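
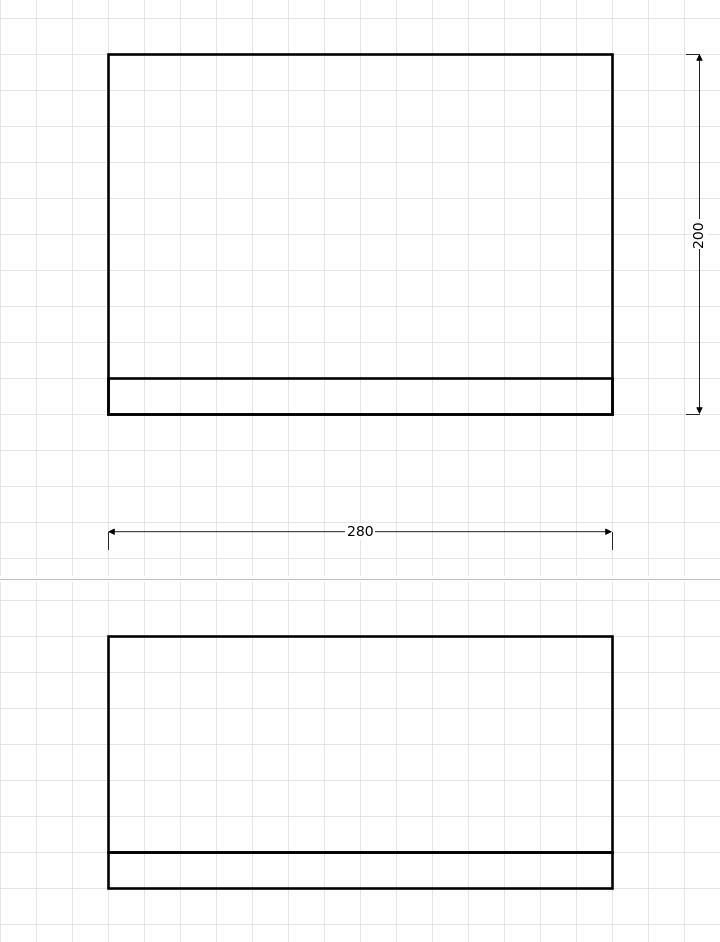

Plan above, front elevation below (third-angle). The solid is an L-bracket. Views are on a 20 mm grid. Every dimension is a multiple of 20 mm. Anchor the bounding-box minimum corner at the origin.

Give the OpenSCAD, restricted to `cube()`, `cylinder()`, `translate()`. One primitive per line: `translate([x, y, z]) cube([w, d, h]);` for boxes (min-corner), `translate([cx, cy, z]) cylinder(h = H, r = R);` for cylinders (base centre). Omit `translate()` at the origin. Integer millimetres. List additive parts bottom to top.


cube([280, 200, 20]);
translate([0, 0, 20]) cube([280, 20, 120]);


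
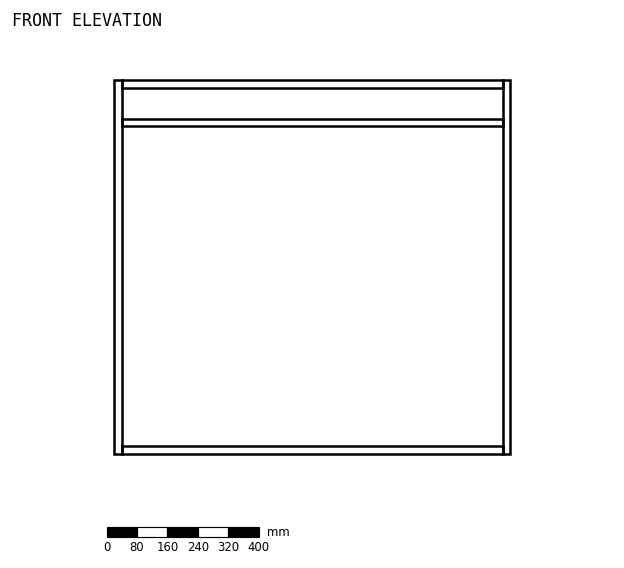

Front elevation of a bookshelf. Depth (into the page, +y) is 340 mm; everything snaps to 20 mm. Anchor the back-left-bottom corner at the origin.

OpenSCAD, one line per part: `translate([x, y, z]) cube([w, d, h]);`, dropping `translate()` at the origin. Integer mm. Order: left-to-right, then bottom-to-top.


cube([20, 340, 980]);
translate([20, 0, 0]) cube([1000, 340, 20]);
translate([20, 0, 860]) cube([1000, 340, 20]);
translate([20, 0, 960]) cube([1000, 340, 20]);
translate([1020, 0, 0]) cube([20, 340, 980]);


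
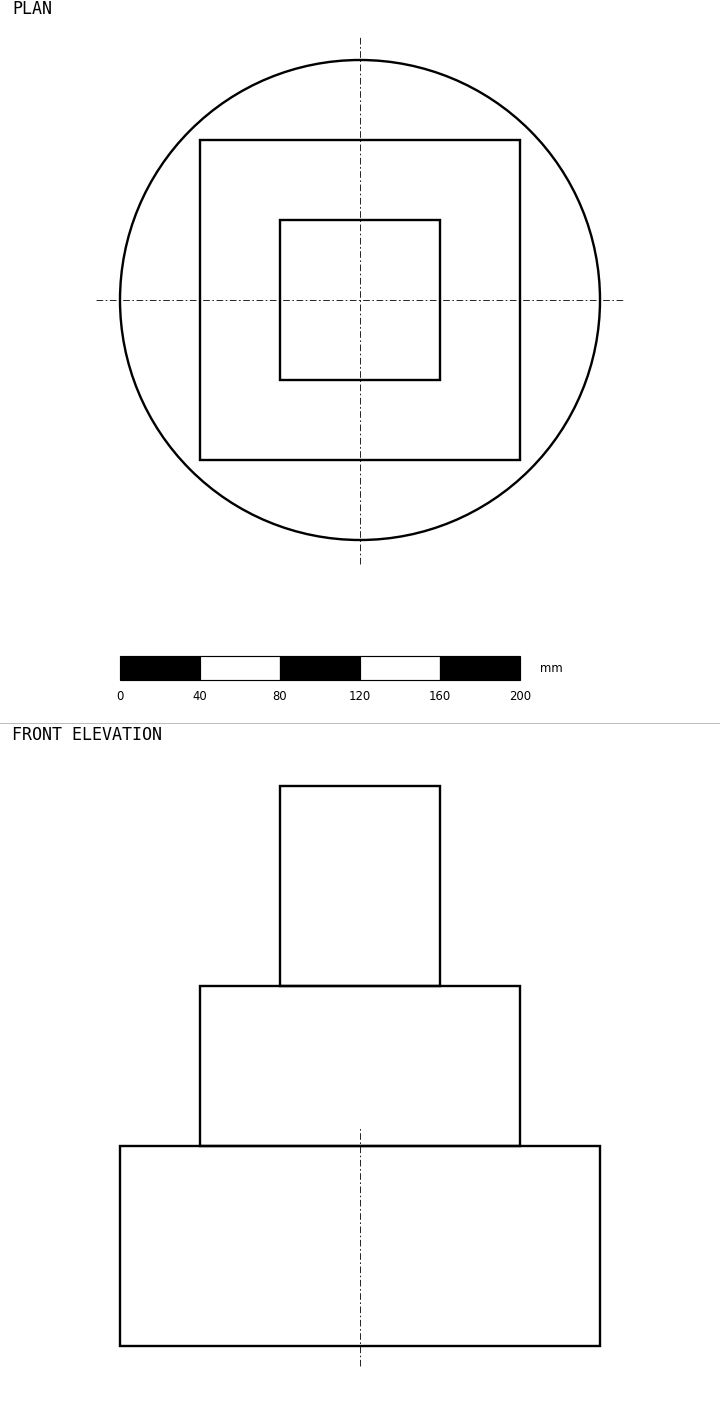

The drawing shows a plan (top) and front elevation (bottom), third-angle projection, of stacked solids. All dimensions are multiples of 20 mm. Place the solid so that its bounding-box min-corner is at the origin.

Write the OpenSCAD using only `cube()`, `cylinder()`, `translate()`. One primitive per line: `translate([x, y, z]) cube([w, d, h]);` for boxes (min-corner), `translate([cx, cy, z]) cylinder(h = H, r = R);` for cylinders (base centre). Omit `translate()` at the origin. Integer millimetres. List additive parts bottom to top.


translate([120, 120, 0]) cylinder(h = 100, r = 120);
translate([40, 40, 100]) cube([160, 160, 80]);
translate([80, 80, 180]) cube([80, 80, 100]);


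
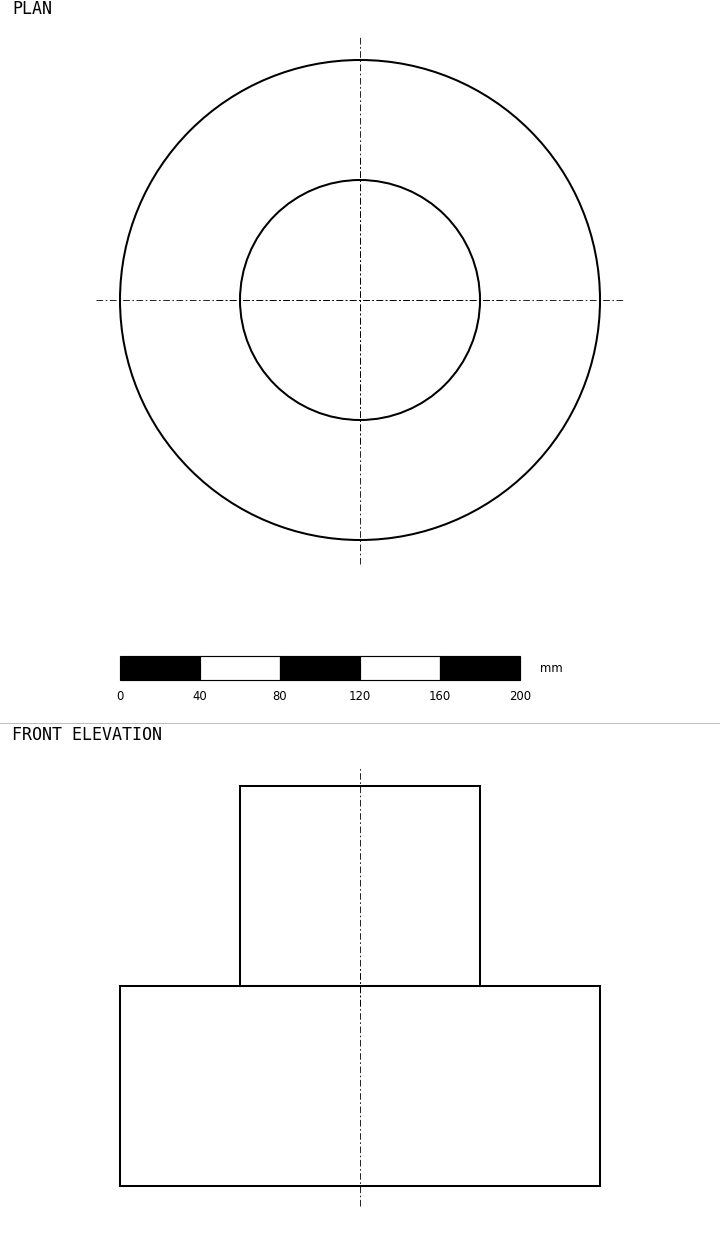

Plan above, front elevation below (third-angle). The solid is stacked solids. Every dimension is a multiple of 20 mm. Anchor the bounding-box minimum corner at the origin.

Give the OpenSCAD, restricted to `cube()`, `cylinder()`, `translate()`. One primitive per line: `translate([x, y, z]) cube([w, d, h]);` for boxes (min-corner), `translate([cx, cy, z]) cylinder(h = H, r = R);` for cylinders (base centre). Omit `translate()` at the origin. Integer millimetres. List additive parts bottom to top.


translate([120, 120, 0]) cylinder(h = 100, r = 120);
translate([120, 120, 100]) cylinder(h = 100, r = 60);


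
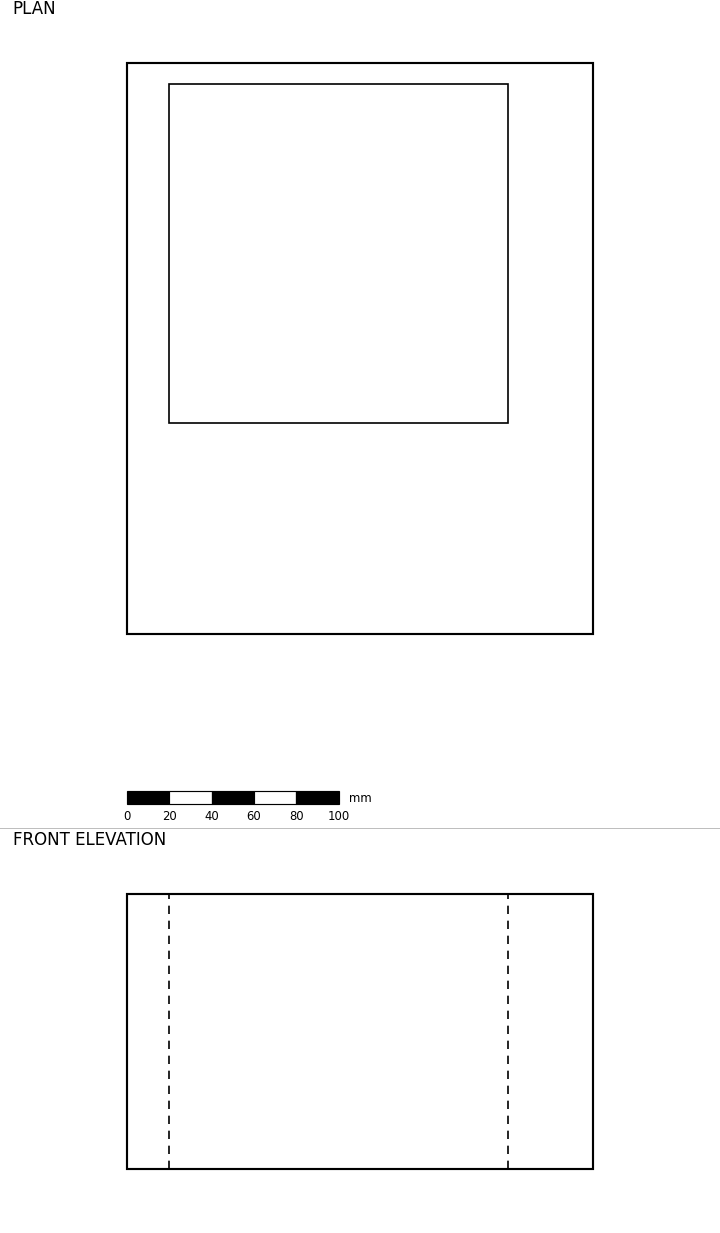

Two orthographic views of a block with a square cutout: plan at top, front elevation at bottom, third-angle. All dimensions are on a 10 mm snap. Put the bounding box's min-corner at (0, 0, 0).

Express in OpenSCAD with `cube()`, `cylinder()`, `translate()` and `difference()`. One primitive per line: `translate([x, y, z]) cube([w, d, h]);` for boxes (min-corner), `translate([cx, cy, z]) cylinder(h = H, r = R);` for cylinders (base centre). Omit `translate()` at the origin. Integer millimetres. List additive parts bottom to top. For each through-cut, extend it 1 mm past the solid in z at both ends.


difference() {
  cube([220, 270, 130]);
  translate([20, 100, -1]) cube([160, 160, 132]);
}


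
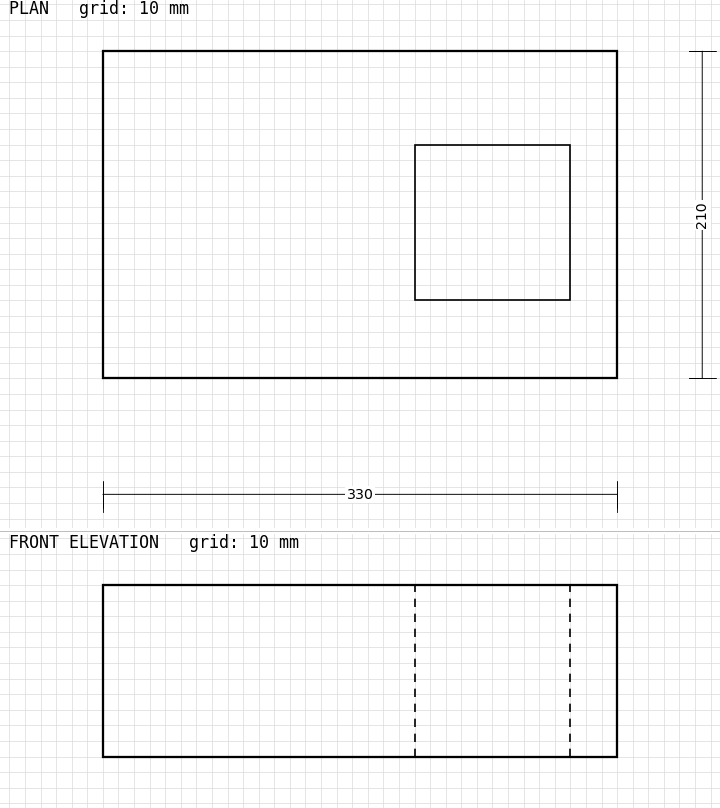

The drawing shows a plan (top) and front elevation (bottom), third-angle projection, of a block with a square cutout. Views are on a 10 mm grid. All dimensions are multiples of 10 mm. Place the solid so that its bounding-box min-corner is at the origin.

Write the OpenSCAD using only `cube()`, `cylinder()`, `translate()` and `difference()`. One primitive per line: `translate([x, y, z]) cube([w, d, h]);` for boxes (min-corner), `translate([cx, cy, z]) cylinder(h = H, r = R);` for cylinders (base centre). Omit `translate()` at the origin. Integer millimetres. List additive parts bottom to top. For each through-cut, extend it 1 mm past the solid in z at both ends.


difference() {
  cube([330, 210, 110]);
  translate([200, 50, -1]) cube([100, 100, 112]);
}


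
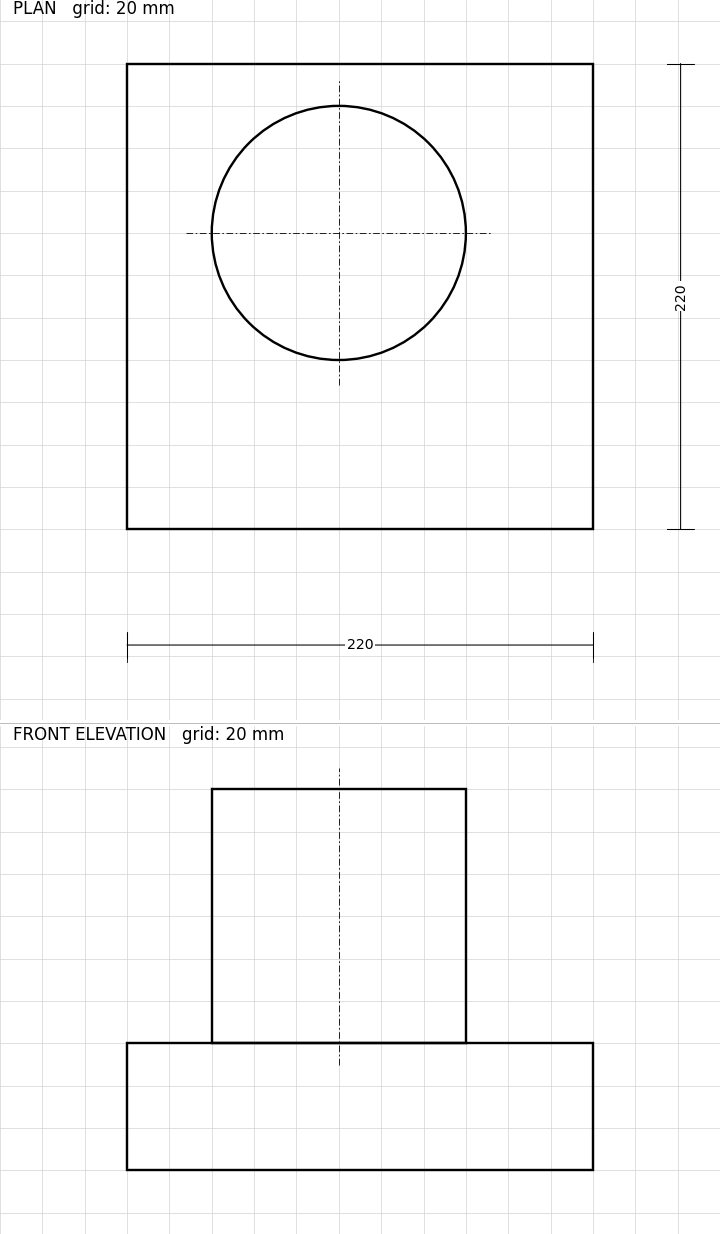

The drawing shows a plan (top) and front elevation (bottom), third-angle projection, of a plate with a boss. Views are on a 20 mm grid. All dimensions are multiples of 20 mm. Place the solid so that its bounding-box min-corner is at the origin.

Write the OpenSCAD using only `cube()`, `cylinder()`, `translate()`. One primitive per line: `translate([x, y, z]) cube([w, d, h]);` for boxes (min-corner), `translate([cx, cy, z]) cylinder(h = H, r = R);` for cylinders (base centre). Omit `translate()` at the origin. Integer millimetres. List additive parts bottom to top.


cube([220, 220, 60]);
translate([100, 140, 60]) cylinder(h = 120, r = 60);


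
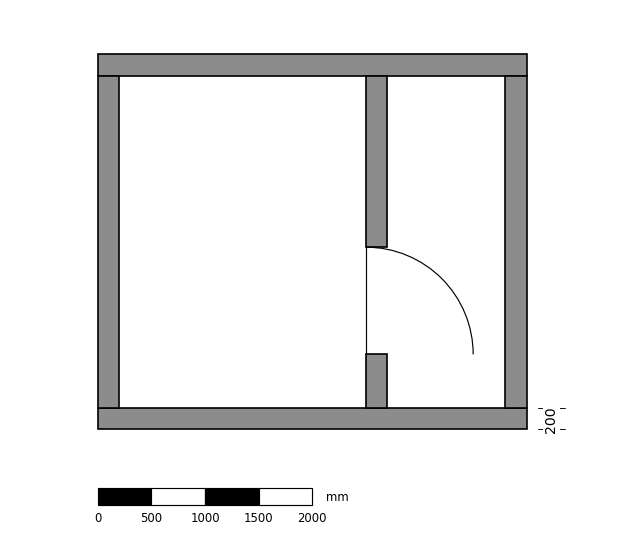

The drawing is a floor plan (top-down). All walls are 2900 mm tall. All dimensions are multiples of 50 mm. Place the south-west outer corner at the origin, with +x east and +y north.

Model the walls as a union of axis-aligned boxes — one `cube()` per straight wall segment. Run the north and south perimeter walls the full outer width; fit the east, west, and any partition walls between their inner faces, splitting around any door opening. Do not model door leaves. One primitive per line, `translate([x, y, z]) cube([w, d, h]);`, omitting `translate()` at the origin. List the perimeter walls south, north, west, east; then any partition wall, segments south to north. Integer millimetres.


cube([4000, 200, 2900]);
translate([0, 3300, 0]) cube([4000, 200, 2900]);
translate([0, 200, 0]) cube([200, 3100, 2900]);
translate([3800, 200, 0]) cube([200, 3100, 2900]);
translate([2500, 200, 0]) cube([200, 500, 2900]);
translate([2500, 1700, 0]) cube([200, 1600, 2900]);


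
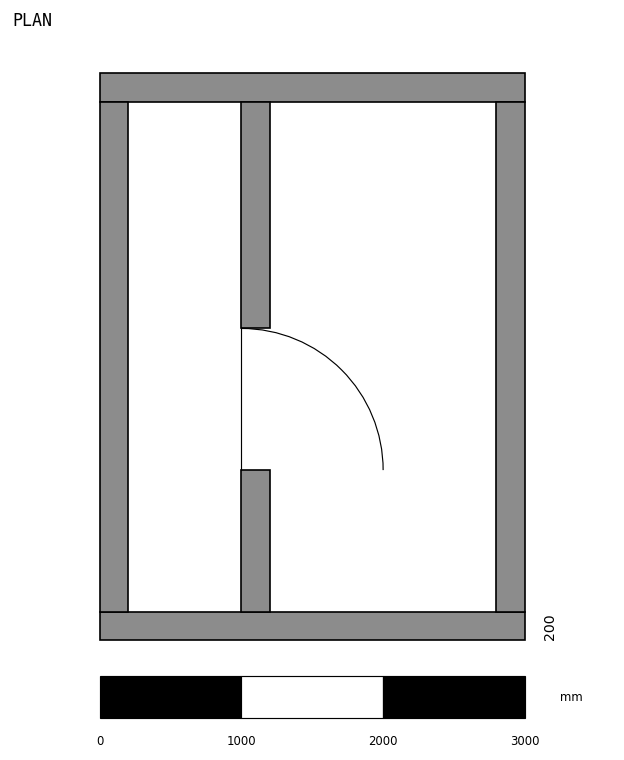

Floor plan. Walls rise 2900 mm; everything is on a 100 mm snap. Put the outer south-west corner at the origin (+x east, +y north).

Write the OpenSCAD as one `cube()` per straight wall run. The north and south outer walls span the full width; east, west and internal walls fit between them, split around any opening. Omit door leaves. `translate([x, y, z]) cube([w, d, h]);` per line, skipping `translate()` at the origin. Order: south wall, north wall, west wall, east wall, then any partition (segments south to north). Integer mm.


cube([3000, 200, 2900]);
translate([0, 3800, 0]) cube([3000, 200, 2900]);
translate([0, 200, 0]) cube([200, 3600, 2900]);
translate([2800, 200, 0]) cube([200, 3600, 2900]);
translate([1000, 200, 0]) cube([200, 1000, 2900]);
translate([1000, 2200, 0]) cube([200, 1600, 2900]);


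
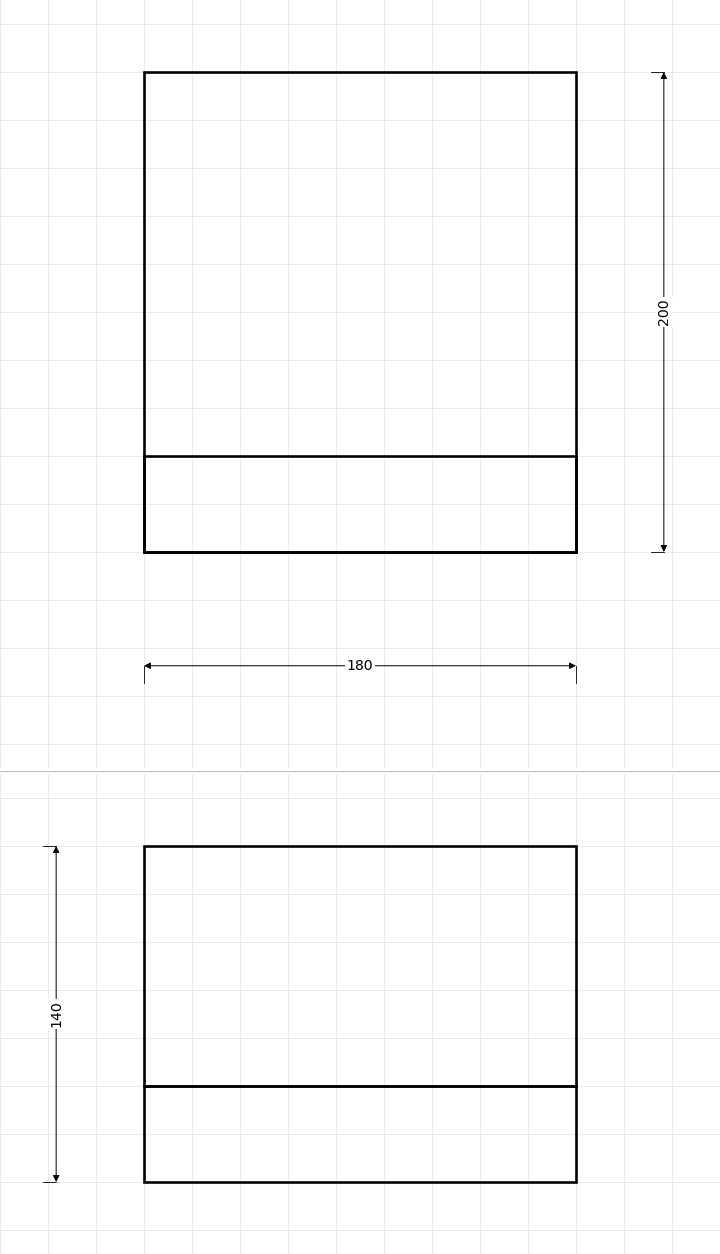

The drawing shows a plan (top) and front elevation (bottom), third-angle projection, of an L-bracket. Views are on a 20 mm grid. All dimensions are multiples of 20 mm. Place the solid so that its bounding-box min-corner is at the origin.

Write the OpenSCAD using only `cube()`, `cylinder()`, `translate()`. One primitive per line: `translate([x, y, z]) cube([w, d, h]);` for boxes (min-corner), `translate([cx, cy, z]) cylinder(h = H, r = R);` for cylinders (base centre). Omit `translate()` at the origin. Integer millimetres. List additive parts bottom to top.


cube([180, 200, 40]);
translate([0, 0, 40]) cube([180, 40, 100]);


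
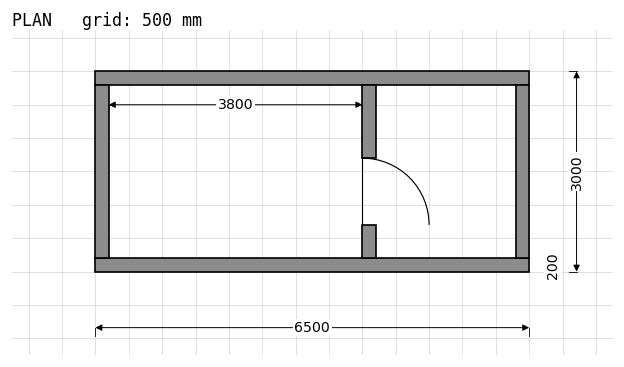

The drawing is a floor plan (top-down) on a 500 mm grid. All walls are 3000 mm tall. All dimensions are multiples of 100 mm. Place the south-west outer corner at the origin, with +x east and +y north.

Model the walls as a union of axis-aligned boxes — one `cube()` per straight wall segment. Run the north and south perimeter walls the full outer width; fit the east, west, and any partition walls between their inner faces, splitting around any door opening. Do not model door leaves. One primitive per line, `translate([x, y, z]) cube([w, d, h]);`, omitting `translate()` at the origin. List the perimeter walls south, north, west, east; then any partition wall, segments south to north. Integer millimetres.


cube([6500, 200, 3000]);
translate([0, 2800, 0]) cube([6500, 200, 3000]);
translate([0, 200, 0]) cube([200, 2600, 3000]);
translate([6300, 200, 0]) cube([200, 2600, 3000]);
translate([4000, 200, 0]) cube([200, 500, 3000]);
translate([4000, 1700, 0]) cube([200, 1100, 3000]);


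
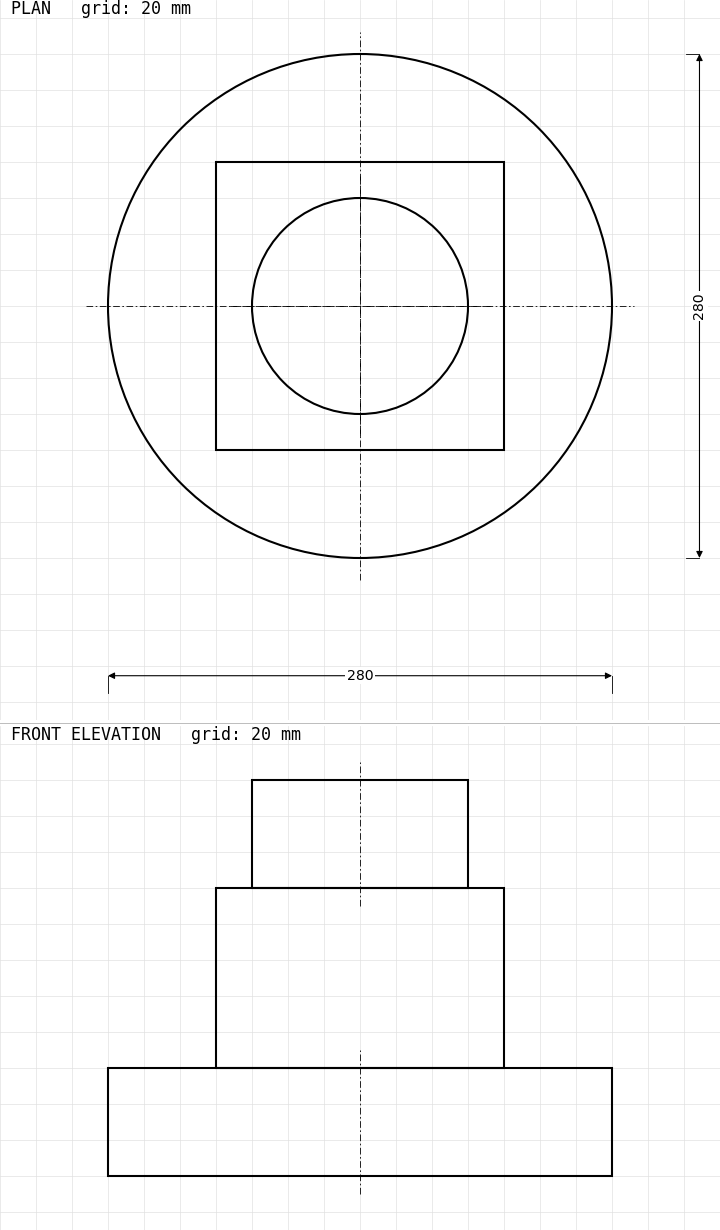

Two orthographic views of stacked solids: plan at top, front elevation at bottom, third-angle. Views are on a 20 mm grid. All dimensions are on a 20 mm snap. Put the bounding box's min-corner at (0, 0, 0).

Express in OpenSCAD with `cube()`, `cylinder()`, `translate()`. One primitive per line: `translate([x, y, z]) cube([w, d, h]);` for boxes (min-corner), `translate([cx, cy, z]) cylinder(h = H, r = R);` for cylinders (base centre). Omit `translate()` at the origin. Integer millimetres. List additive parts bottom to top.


translate([140, 140, 0]) cylinder(h = 60, r = 140);
translate([60, 60, 60]) cube([160, 160, 100]);
translate([140, 140, 160]) cylinder(h = 60, r = 60);


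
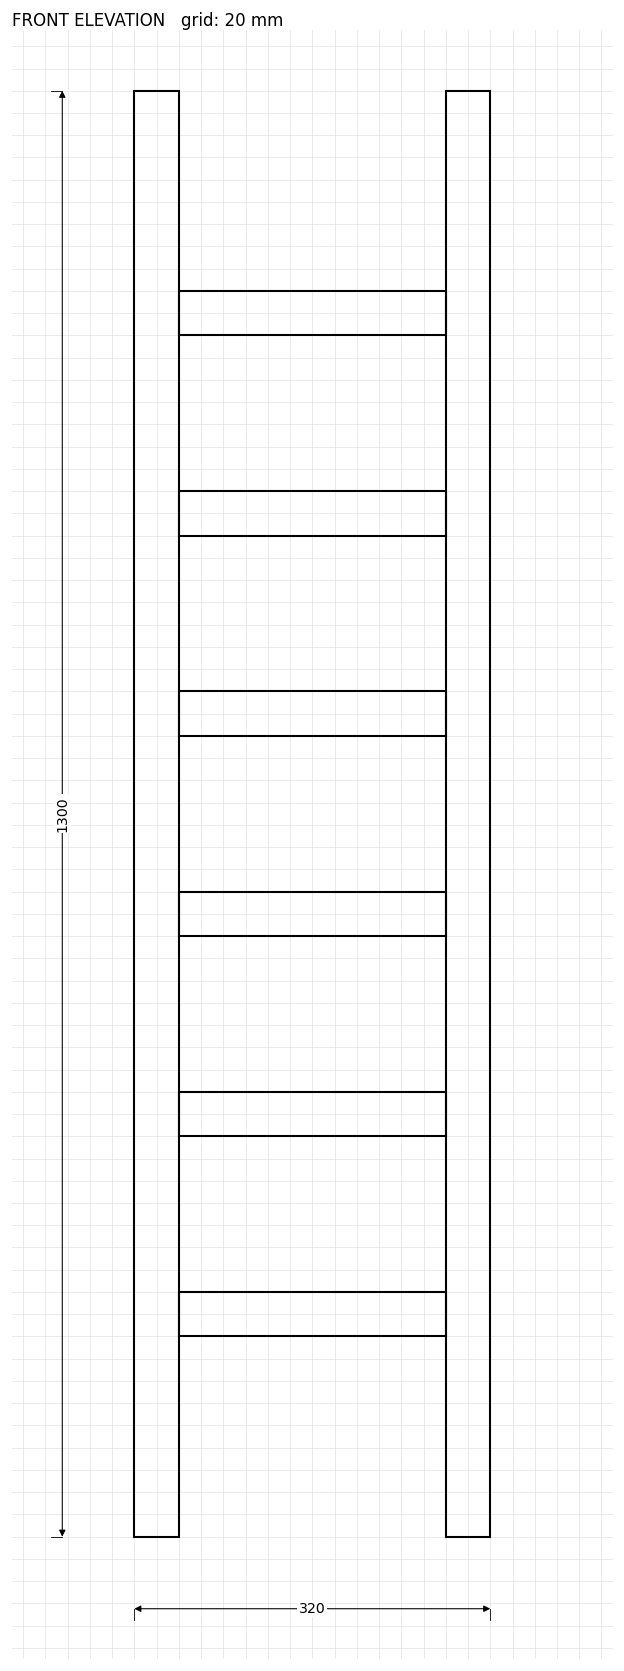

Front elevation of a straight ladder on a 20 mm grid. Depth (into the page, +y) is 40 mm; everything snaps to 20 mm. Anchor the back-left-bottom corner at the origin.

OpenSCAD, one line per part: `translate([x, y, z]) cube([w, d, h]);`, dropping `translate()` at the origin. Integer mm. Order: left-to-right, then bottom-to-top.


cube([40, 40, 1300]);
translate([40, 0, 180]) cube([240, 40, 40]);
translate([40, 0, 360]) cube([240, 40, 40]);
translate([40, 0, 540]) cube([240, 40, 40]);
translate([40, 0, 720]) cube([240, 40, 40]);
translate([40, 0, 900]) cube([240, 40, 40]);
translate([40, 0, 1080]) cube([240, 40, 40]);
translate([280, 0, 0]) cube([40, 40, 1300]);


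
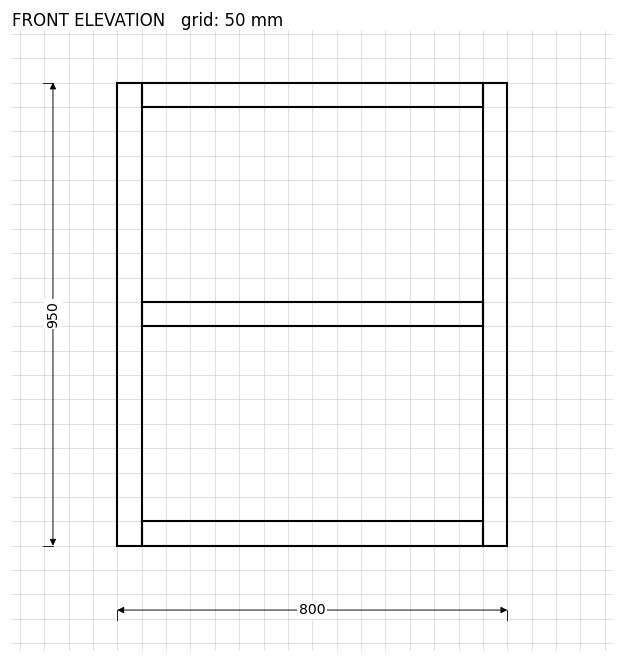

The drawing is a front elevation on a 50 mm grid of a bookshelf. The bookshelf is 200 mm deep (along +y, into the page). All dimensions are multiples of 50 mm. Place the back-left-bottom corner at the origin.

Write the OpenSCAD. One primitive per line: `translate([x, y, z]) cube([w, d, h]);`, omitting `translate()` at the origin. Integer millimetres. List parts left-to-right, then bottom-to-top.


cube([50, 200, 950]);
translate([50, 0, 0]) cube([700, 200, 50]);
translate([50, 0, 450]) cube([700, 200, 50]);
translate([50, 0, 900]) cube([700, 200, 50]);
translate([750, 0, 0]) cube([50, 200, 950]);


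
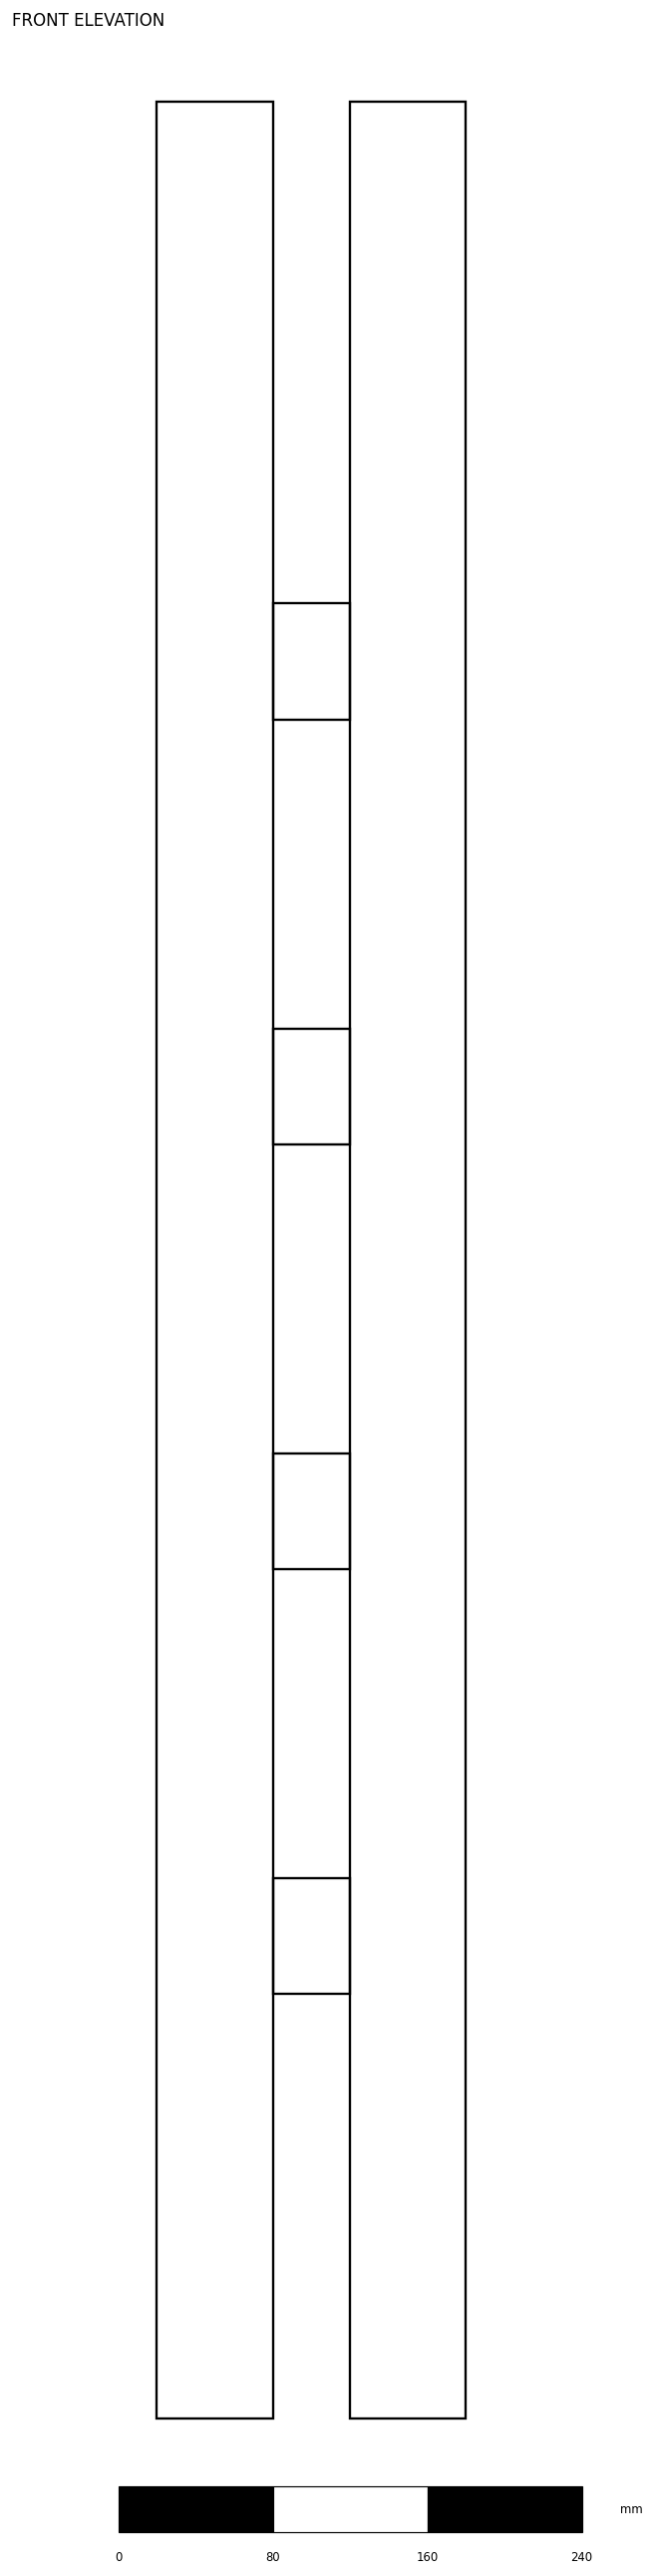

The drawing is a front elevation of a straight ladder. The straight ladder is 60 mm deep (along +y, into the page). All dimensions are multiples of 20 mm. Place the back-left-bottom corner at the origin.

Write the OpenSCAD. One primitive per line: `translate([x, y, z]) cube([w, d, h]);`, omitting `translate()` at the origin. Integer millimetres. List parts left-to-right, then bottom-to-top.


cube([60, 60, 1200]);
translate([60, 0, 220]) cube([40, 60, 60]);
translate([60, 0, 440]) cube([40, 60, 60]);
translate([60, 0, 660]) cube([40, 60, 60]);
translate([60, 0, 880]) cube([40, 60, 60]);
translate([100, 0, 0]) cube([60, 60, 1200]);


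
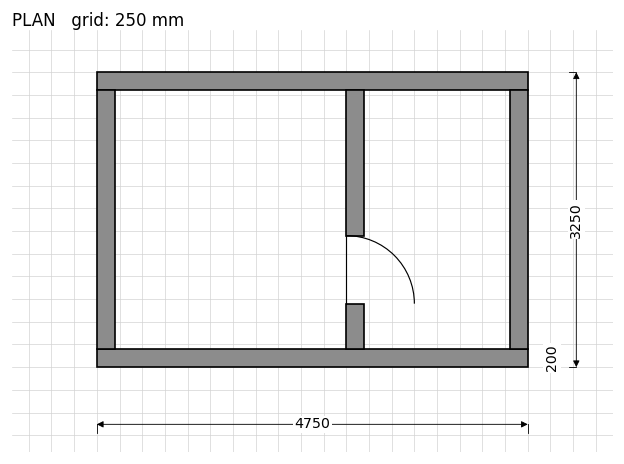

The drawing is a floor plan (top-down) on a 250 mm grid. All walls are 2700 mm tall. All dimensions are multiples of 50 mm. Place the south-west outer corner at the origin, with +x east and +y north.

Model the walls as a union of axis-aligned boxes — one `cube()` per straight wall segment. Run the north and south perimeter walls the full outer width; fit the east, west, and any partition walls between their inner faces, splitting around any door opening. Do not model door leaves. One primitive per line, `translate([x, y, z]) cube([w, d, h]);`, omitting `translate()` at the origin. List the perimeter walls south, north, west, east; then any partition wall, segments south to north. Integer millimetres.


cube([4750, 200, 2700]);
translate([0, 3050, 0]) cube([4750, 200, 2700]);
translate([0, 200, 0]) cube([200, 2850, 2700]);
translate([4550, 200, 0]) cube([200, 2850, 2700]);
translate([2750, 200, 0]) cube([200, 500, 2700]);
translate([2750, 1450, 0]) cube([200, 1600, 2700]);


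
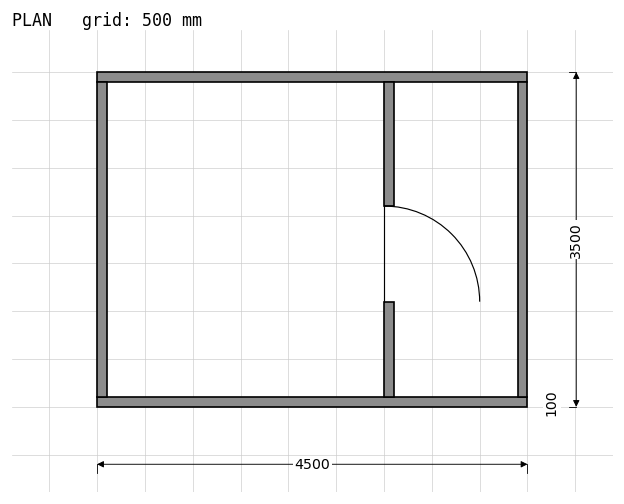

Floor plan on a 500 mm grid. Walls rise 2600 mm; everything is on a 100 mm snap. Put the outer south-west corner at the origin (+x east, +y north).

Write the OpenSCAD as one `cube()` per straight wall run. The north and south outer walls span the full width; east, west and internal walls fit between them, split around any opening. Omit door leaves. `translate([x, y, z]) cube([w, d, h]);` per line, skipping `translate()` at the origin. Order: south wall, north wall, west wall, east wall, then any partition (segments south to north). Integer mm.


cube([4500, 100, 2600]);
translate([0, 3400, 0]) cube([4500, 100, 2600]);
translate([0, 100, 0]) cube([100, 3300, 2600]);
translate([4400, 100, 0]) cube([100, 3300, 2600]);
translate([3000, 100, 0]) cube([100, 1000, 2600]);
translate([3000, 2100, 0]) cube([100, 1300, 2600]);


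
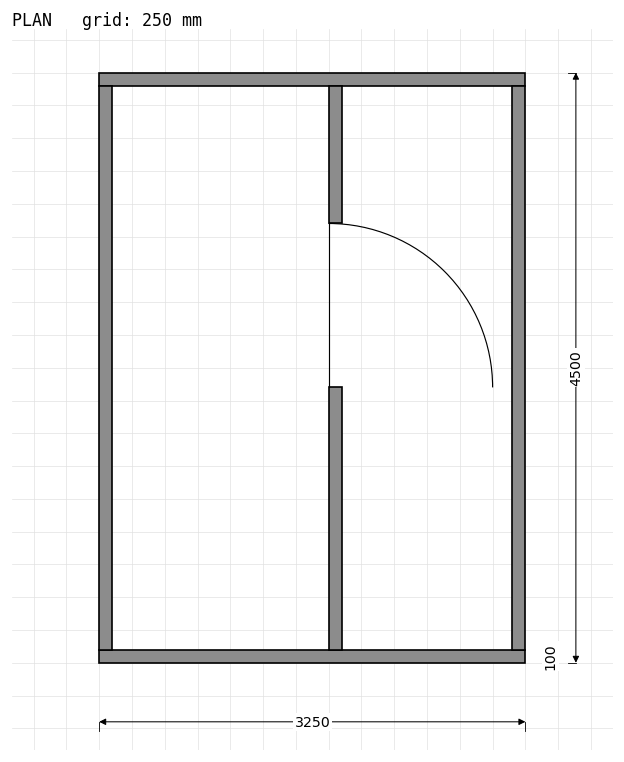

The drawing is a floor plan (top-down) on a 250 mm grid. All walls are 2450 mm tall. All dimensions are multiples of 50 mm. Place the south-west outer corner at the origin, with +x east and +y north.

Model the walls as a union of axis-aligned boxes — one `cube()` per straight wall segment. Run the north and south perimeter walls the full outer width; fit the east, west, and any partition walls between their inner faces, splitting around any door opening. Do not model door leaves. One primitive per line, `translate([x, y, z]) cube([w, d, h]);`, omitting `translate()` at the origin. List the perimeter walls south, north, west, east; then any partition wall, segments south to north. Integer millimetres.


cube([3250, 100, 2450]);
translate([0, 4400, 0]) cube([3250, 100, 2450]);
translate([0, 100, 0]) cube([100, 4300, 2450]);
translate([3150, 100, 0]) cube([100, 4300, 2450]);
translate([1750, 100, 0]) cube([100, 2000, 2450]);
translate([1750, 3350, 0]) cube([100, 1050, 2450]);


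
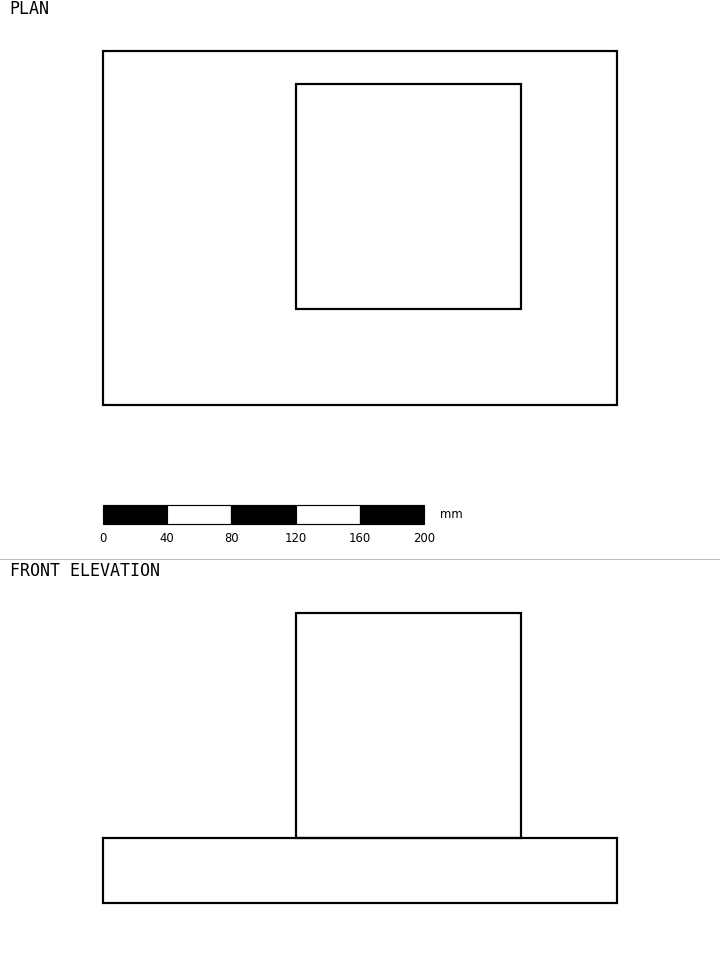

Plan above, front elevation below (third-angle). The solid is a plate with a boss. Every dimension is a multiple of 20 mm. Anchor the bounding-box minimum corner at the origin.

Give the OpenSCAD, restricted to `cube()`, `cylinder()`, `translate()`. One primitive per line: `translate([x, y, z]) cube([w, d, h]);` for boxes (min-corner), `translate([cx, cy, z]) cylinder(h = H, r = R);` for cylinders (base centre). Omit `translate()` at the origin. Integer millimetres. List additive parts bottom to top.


cube([320, 220, 40]);
translate([120, 60, 40]) cube([140, 140, 140]);


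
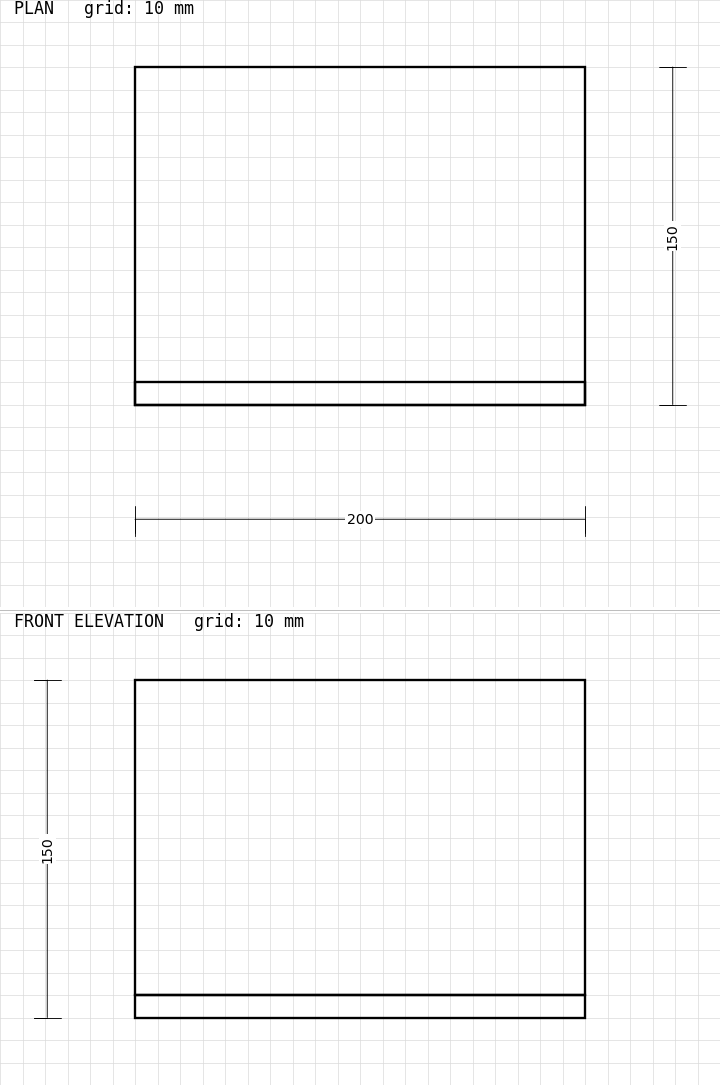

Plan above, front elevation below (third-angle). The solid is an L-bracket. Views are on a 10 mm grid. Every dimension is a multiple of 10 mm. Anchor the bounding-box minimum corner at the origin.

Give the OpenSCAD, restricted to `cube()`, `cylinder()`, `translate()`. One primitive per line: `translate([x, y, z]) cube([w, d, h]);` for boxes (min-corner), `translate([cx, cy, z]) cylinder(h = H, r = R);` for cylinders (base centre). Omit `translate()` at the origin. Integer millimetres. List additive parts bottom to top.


cube([200, 150, 10]);
translate([0, 0, 10]) cube([200, 10, 140]);


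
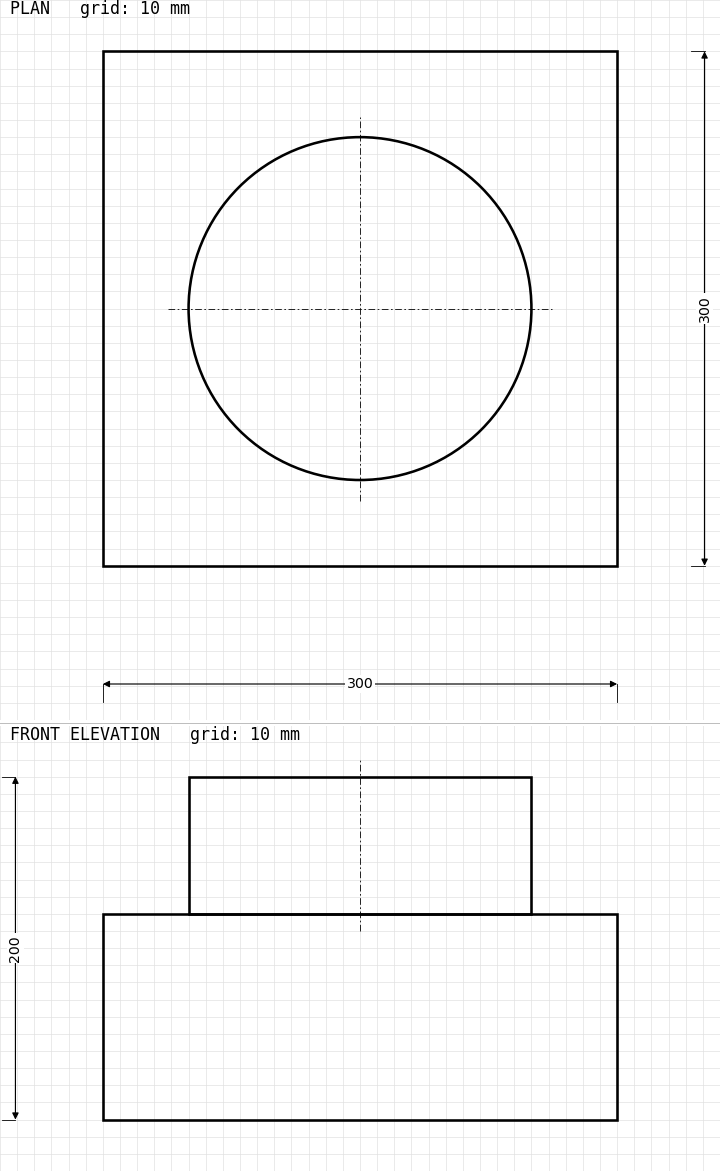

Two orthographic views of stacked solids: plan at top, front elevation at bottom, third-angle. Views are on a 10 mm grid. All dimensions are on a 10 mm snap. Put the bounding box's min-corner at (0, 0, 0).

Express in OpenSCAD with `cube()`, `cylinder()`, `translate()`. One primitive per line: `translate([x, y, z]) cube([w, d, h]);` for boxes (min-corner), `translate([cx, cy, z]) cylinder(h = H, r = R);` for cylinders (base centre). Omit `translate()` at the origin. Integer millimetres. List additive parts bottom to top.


cube([300, 300, 120]);
translate([150, 150, 120]) cylinder(h = 80, r = 100);


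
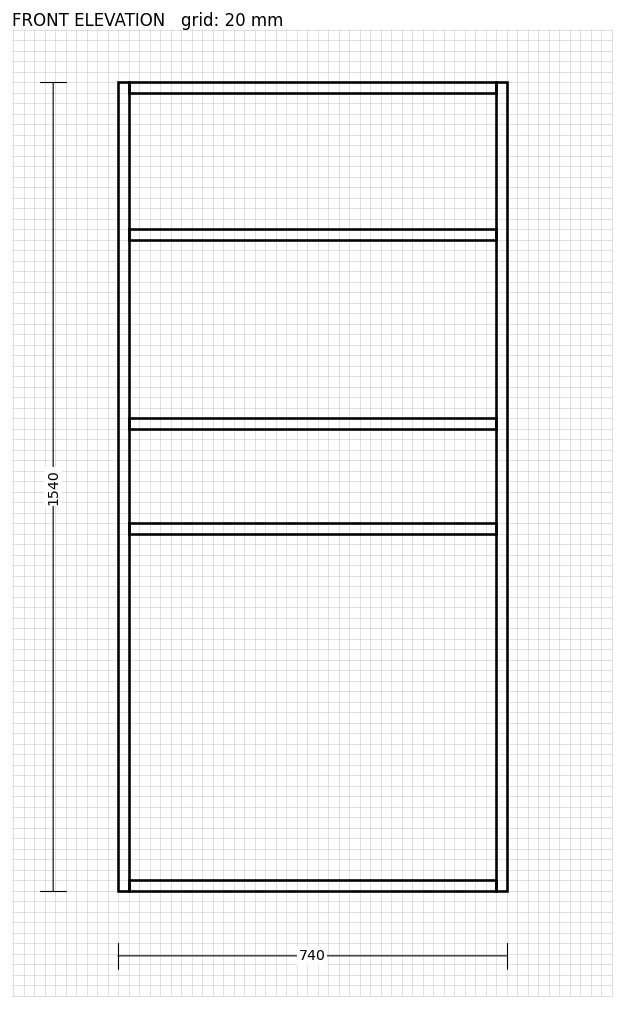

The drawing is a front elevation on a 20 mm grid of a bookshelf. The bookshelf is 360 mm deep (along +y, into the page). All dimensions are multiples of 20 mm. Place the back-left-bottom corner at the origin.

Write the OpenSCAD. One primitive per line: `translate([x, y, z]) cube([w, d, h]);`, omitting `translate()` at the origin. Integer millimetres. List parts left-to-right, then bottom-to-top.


cube([20, 360, 1540]);
translate([20, 0, 0]) cube([700, 360, 20]);
translate([20, 0, 680]) cube([700, 360, 20]);
translate([20, 0, 880]) cube([700, 360, 20]);
translate([20, 0, 1240]) cube([700, 360, 20]);
translate([20, 0, 1520]) cube([700, 360, 20]);
translate([720, 0, 0]) cube([20, 360, 1540]);


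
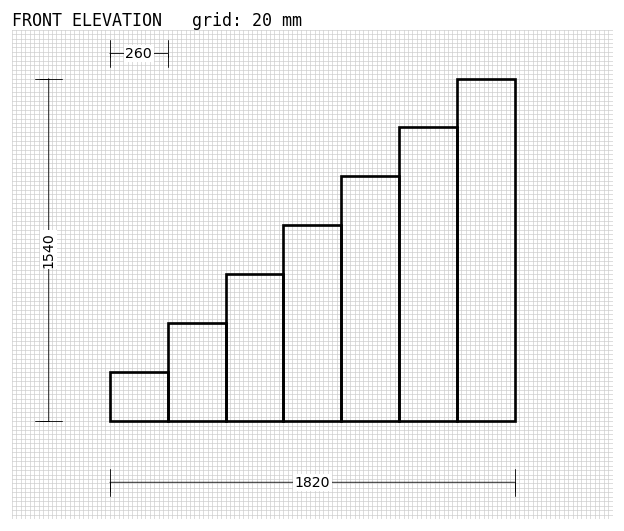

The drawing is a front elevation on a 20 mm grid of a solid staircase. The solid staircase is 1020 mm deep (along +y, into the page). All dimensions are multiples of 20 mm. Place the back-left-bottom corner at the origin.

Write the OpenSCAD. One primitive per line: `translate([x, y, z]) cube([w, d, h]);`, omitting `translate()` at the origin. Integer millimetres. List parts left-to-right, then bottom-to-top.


cube([260, 1020, 220]);
translate([260, 0, 0]) cube([260, 1020, 440]);
translate([520, 0, 0]) cube([260, 1020, 660]);
translate([780, 0, 0]) cube([260, 1020, 880]);
translate([1040, 0, 0]) cube([260, 1020, 1100]);
translate([1300, 0, 0]) cube([260, 1020, 1320]);
translate([1560, 0, 0]) cube([260, 1020, 1540]);


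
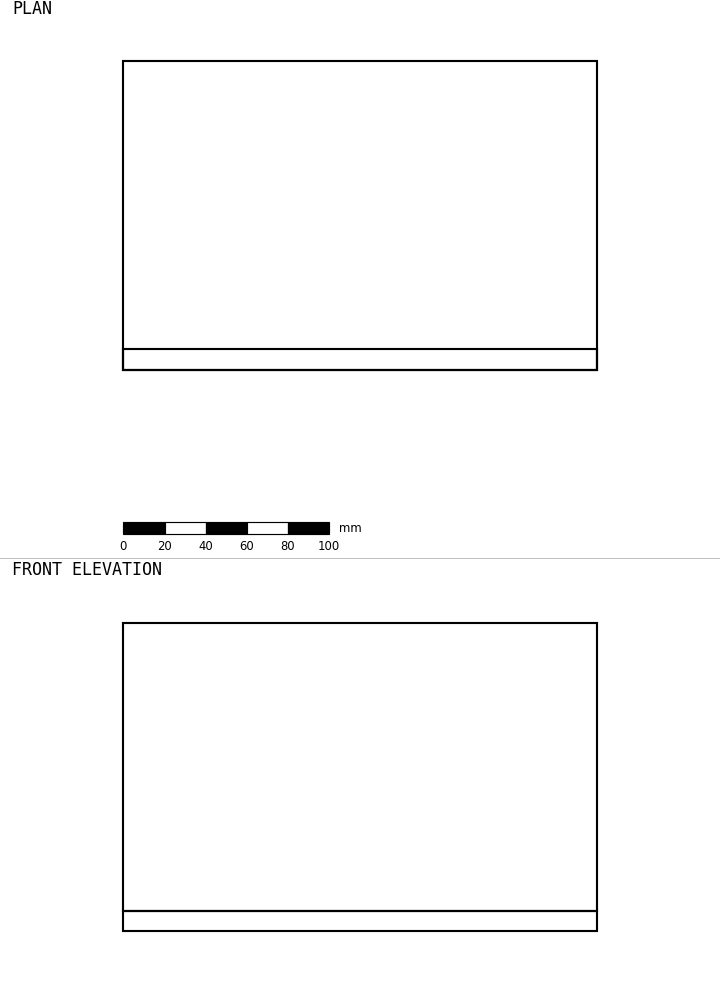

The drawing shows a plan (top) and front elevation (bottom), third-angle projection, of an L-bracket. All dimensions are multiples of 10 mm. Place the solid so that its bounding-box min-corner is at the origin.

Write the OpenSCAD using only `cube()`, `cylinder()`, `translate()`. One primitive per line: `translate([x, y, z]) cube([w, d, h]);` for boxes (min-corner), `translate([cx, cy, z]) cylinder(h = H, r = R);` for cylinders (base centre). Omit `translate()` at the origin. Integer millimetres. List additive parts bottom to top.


cube([230, 150, 10]);
translate([0, 0, 10]) cube([230, 10, 140]);


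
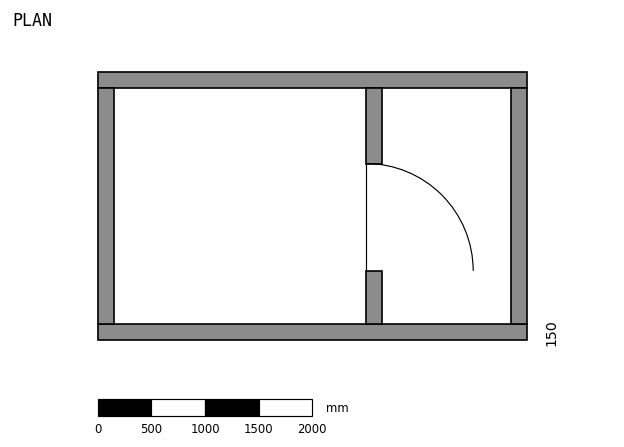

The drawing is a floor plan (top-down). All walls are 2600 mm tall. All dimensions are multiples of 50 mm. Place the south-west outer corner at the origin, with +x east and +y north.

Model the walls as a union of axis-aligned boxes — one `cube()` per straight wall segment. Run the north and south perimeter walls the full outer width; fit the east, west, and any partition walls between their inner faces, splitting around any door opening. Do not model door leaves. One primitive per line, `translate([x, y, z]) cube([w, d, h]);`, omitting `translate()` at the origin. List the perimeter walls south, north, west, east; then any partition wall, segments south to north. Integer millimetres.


cube([4000, 150, 2600]);
translate([0, 2350, 0]) cube([4000, 150, 2600]);
translate([0, 150, 0]) cube([150, 2200, 2600]);
translate([3850, 150, 0]) cube([150, 2200, 2600]);
translate([2500, 150, 0]) cube([150, 500, 2600]);
translate([2500, 1650, 0]) cube([150, 700, 2600]);


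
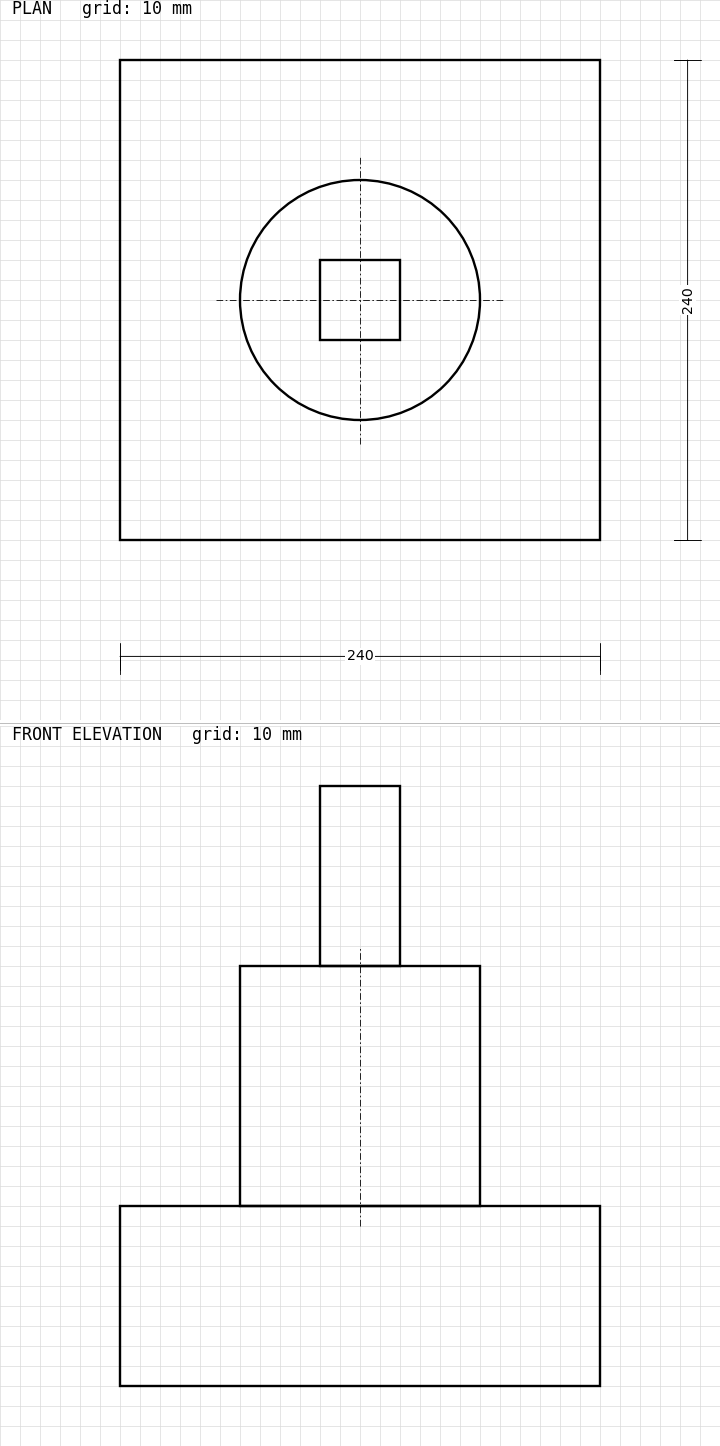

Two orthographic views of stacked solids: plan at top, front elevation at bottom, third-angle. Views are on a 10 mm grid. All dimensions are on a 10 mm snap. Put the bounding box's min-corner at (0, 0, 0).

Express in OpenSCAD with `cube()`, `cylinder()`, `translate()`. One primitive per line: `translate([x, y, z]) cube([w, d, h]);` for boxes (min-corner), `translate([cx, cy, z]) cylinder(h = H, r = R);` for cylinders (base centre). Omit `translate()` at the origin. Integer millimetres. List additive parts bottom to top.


cube([240, 240, 90]);
translate([120, 120, 90]) cylinder(h = 120, r = 60);
translate([100, 100, 210]) cube([40, 40, 90]);


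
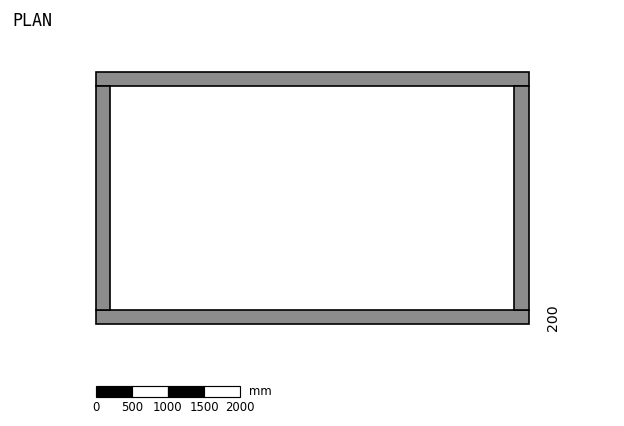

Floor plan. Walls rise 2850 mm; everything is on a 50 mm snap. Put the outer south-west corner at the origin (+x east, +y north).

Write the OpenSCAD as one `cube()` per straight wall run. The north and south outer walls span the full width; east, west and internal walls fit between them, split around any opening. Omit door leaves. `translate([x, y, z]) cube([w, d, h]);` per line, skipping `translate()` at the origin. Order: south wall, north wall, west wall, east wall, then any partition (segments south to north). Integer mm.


cube([6000, 200, 2850]);
translate([0, 3300, 0]) cube([6000, 200, 2850]);
translate([0, 200, 0]) cube([200, 3100, 2850]);
translate([5800, 200, 0]) cube([200, 3100, 2850]);


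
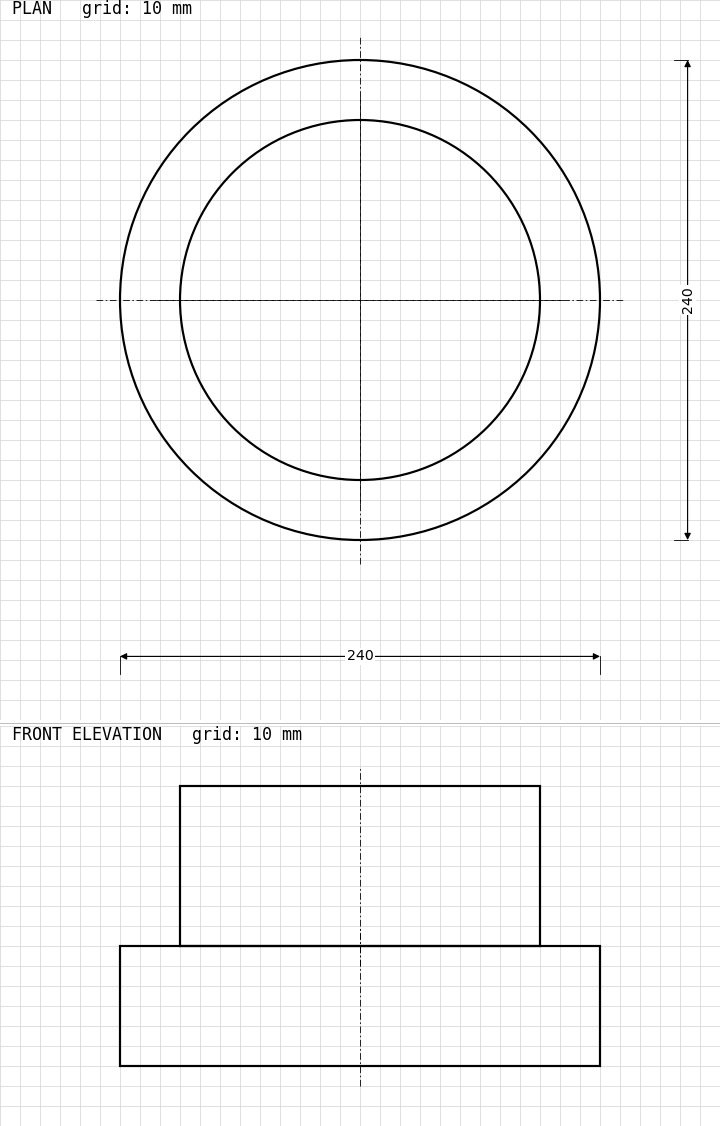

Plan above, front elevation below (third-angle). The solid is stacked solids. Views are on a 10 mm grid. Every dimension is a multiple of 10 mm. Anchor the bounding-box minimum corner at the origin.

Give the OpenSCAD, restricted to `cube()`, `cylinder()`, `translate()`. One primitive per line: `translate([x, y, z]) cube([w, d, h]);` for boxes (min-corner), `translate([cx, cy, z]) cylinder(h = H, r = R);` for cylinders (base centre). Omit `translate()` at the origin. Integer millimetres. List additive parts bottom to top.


translate([120, 120, 0]) cylinder(h = 60, r = 120);
translate([120, 120, 60]) cylinder(h = 80, r = 90);


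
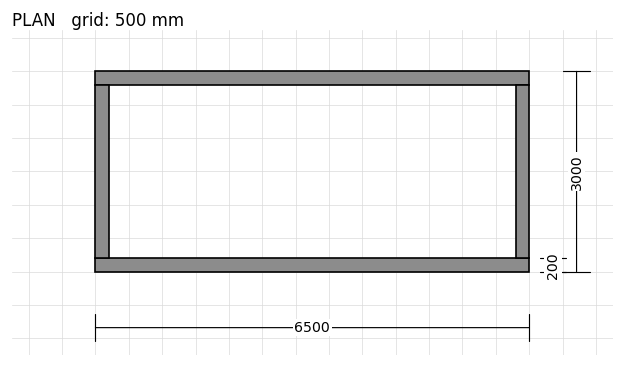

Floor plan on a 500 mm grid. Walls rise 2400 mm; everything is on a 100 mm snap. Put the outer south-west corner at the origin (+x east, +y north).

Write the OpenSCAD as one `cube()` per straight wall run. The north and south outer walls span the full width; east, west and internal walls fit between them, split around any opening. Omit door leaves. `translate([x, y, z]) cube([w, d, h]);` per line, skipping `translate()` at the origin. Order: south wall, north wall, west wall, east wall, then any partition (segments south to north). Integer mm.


cube([6500, 200, 2400]);
translate([0, 2800, 0]) cube([6500, 200, 2400]);
translate([0, 200, 0]) cube([200, 2600, 2400]);
translate([6300, 200, 0]) cube([200, 2600, 2400]);


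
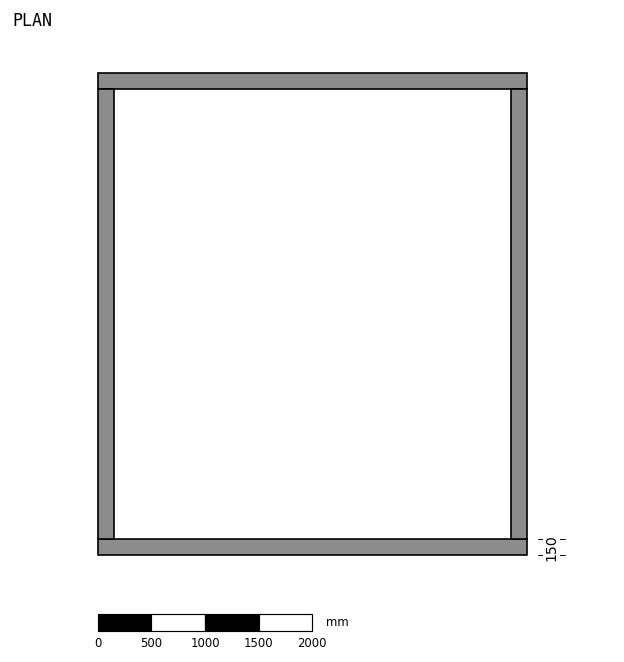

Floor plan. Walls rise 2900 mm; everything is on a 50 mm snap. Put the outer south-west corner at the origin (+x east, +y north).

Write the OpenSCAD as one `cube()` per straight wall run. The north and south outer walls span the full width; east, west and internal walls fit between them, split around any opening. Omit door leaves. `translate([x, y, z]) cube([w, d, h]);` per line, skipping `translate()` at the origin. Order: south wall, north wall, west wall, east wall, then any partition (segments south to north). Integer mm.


cube([4000, 150, 2900]);
translate([0, 4350, 0]) cube([4000, 150, 2900]);
translate([0, 150, 0]) cube([150, 4200, 2900]);
translate([3850, 150, 0]) cube([150, 4200, 2900]);


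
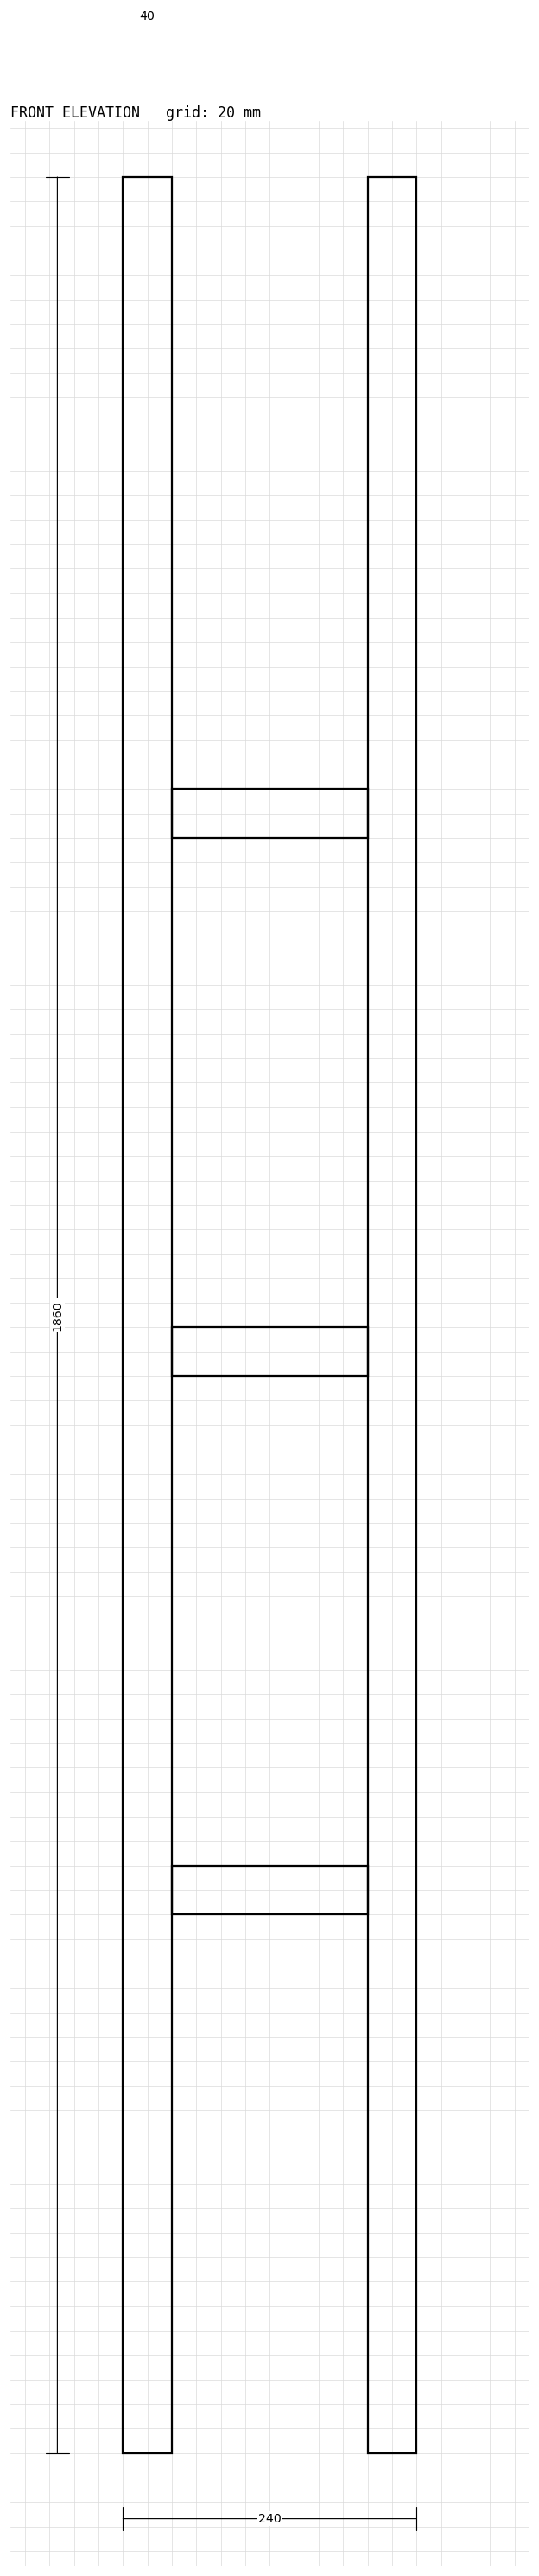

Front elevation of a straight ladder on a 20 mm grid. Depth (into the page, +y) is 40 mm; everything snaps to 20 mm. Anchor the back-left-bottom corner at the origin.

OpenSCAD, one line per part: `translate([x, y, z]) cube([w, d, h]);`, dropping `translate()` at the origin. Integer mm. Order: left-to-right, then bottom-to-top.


cube([40, 40, 1860]);
translate([40, 0, 440]) cube([160, 40, 40]);
translate([40, 0, 880]) cube([160, 40, 40]);
translate([40, 0, 1320]) cube([160, 40, 40]);
translate([200, 0, 0]) cube([40, 40, 1860]);


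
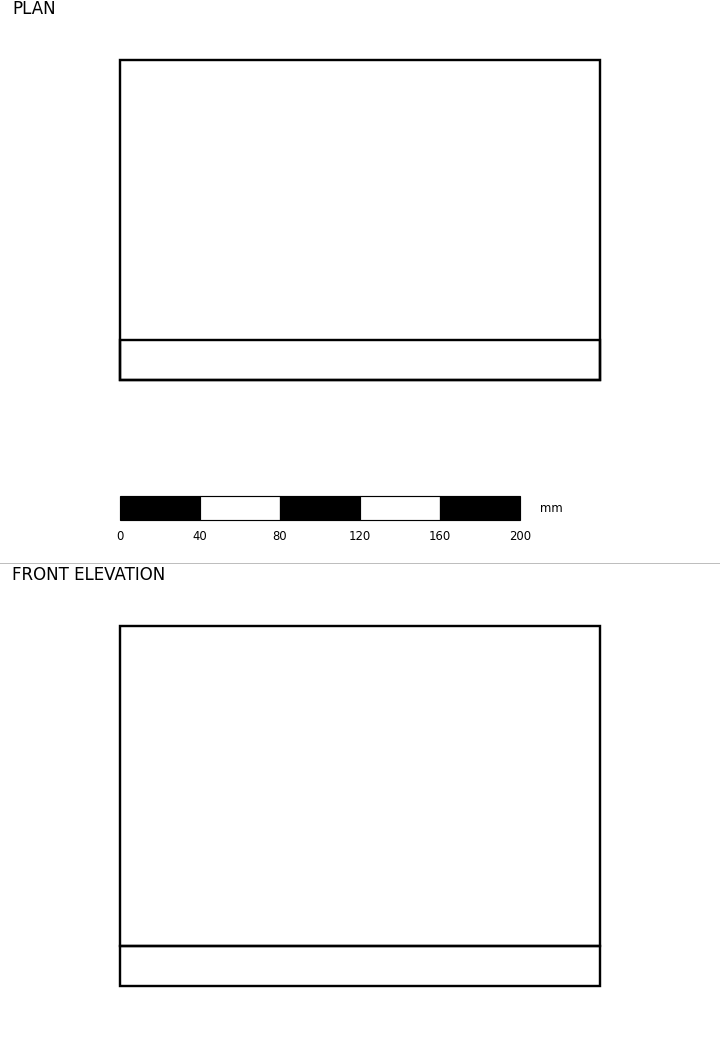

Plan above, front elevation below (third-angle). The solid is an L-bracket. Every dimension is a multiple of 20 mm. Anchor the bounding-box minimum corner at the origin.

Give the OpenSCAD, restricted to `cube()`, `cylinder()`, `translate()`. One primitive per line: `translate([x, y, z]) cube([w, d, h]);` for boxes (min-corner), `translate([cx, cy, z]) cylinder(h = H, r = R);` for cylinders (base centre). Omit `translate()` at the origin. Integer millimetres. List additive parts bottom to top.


cube([240, 160, 20]);
translate([0, 0, 20]) cube([240, 20, 160]);


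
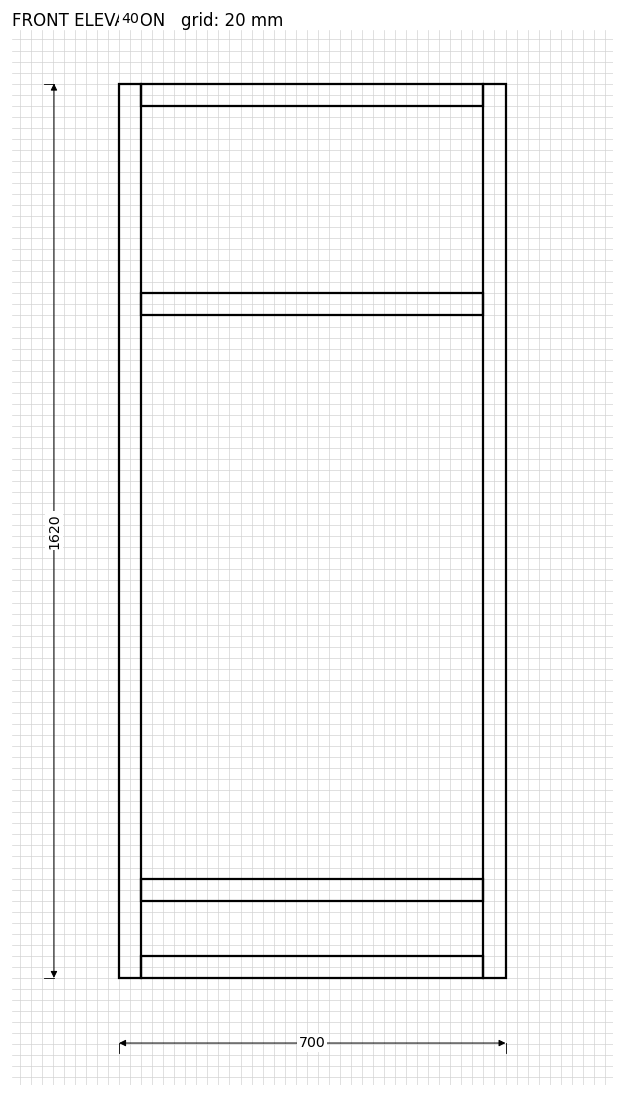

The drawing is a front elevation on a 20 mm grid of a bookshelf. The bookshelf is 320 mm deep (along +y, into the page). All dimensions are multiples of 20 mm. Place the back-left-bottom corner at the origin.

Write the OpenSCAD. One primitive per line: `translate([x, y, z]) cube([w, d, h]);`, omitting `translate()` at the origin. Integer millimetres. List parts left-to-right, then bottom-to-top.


cube([40, 320, 1620]);
translate([40, 0, 0]) cube([620, 320, 40]);
translate([40, 0, 140]) cube([620, 320, 40]);
translate([40, 0, 1200]) cube([620, 320, 40]);
translate([40, 0, 1580]) cube([620, 320, 40]);
translate([660, 0, 0]) cube([40, 320, 1620]);


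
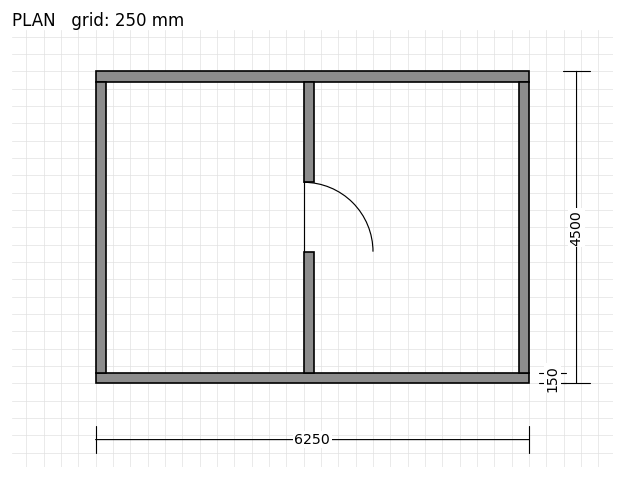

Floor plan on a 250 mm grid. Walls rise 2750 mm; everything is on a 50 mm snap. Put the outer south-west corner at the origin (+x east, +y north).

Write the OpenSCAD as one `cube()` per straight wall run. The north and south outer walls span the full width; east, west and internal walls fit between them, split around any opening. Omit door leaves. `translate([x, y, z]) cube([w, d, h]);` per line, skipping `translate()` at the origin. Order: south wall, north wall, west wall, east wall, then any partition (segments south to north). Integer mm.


cube([6250, 150, 2750]);
translate([0, 4350, 0]) cube([6250, 150, 2750]);
translate([0, 150, 0]) cube([150, 4200, 2750]);
translate([6100, 150, 0]) cube([150, 4200, 2750]);
translate([3000, 150, 0]) cube([150, 1750, 2750]);
translate([3000, 2900, 0]) cube([150, 1450, 2750]);
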